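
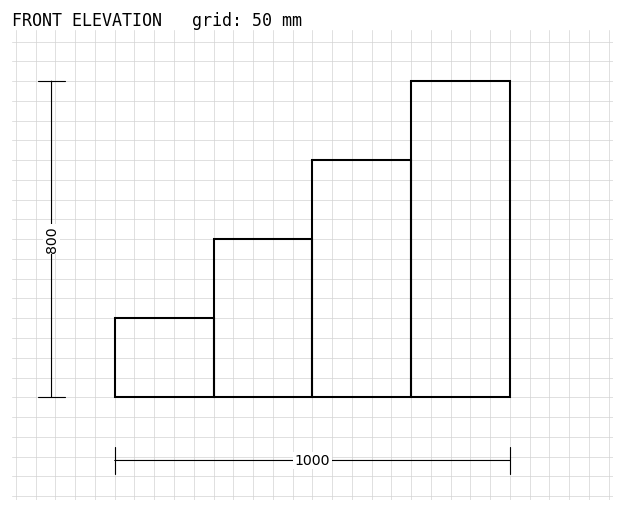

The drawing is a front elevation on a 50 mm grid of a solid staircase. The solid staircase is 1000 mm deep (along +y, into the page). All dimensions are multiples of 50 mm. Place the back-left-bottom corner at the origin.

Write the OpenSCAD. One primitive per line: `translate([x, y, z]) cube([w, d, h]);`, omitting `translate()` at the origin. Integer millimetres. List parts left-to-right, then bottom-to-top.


cube([250, 1000, 200]);
translate([250, 0, 0]) cube([250, 1000, 400]);
translate([500, 0, 0]) cube([250, 1000, 600]);
translate([750, 0, 0]) cube([250, 1000, 800]);


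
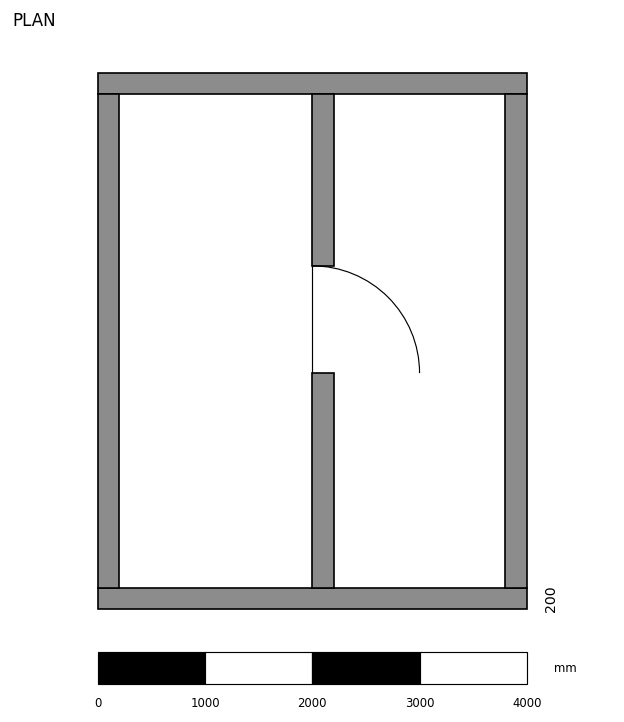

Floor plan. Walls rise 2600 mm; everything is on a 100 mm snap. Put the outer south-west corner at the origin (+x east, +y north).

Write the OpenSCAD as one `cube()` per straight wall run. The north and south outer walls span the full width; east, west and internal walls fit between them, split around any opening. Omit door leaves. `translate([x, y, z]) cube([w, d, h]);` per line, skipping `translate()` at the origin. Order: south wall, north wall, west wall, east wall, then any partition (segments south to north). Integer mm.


cube([4000, 200, 2600]);
translate([0, 4800, 0]) cube([4000, 200, 2600]);
translate([0, 200, 0]) cube([200, 4600, 2600]);
translate([3800, 200, 0]) cube([200, 4600, 2600]);
translate([2000, 200, 0]) cube([200, 2000, 2600]);
translate([2000, 3200, 0]) cube([200, 1600, 2600]);


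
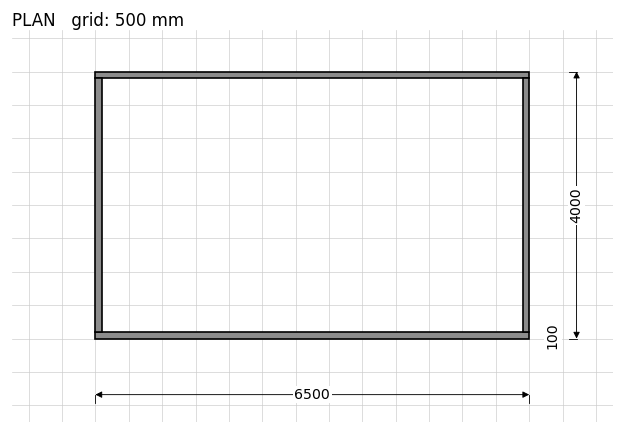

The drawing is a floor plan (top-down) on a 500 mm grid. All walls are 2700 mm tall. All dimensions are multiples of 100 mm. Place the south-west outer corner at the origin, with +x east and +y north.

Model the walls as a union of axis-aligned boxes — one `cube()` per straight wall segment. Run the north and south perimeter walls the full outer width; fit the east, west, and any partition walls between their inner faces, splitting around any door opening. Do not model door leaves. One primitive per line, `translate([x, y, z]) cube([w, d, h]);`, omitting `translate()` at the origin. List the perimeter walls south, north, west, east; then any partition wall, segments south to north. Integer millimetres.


cube([6500, 100, 2700]);
translate([0, 3900, 0]) cube([6500, 100, 2700]);
translate([0, 100, 0]) cube([100, 3800, 2700]);
translate([6400, 100, 0]) cube([100, 3800, 2700]);


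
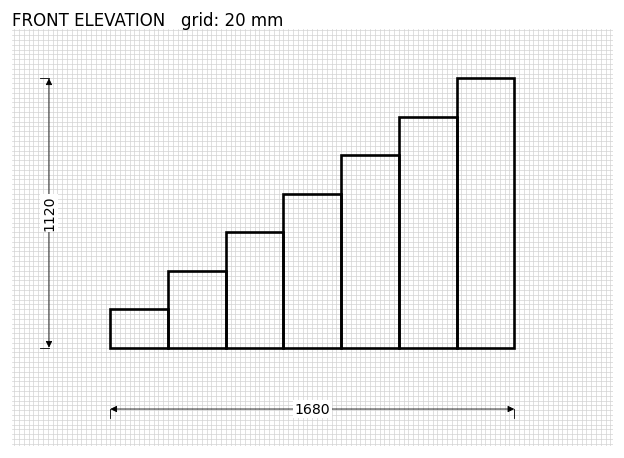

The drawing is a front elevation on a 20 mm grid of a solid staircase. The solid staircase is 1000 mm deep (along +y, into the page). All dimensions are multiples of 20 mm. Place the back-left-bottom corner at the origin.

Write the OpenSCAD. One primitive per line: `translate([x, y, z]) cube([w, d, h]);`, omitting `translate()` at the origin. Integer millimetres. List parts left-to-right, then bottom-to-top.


cube([240, 1000, 160]);
translate([240, 0, 0]) cube([240, 1000, 320]);
translate([480, 0, 0]) cube([240, 1000, 480]);
translate([720, 0, 0]) cube([240, 1000, 640]);
translate([960, 0, 0]) cube([240, 1000, 800]);
translate([1200, 0, 0]) cube([240, 1000, 960]);
translate([1440, 0, 0]) cube([240, 1000, 1120]);


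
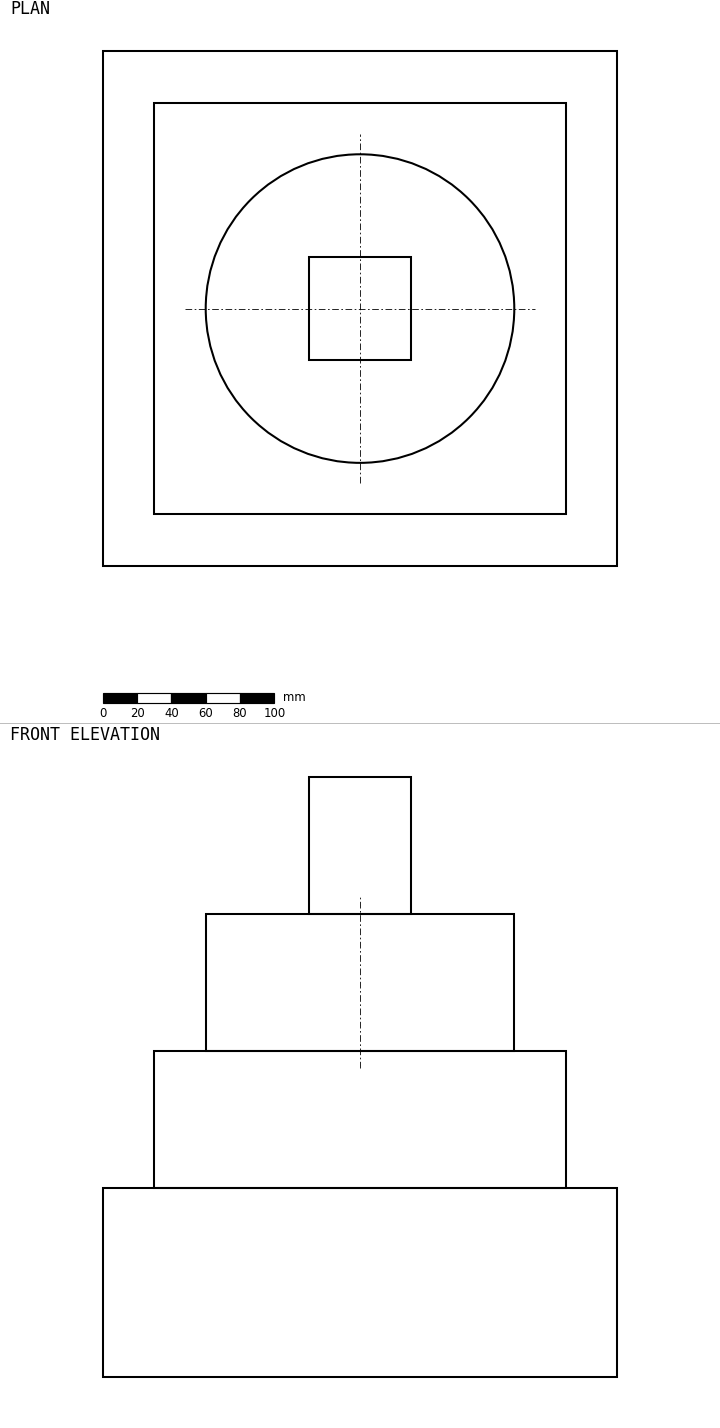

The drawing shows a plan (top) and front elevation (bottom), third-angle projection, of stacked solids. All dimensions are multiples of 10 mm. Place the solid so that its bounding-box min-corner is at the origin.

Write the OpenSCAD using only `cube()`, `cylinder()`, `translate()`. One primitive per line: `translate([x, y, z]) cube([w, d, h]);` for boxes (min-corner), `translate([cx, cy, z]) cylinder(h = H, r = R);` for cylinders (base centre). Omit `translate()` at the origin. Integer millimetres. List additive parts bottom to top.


cube([300, 300, 110]);
translate([30, 30, 110]) cube([240, 240, 80]);
translate([150, 150, 190]) cylinder(h = 80, r = 90);
translate([120, 120, 270]) cube([60, 60, 80]);


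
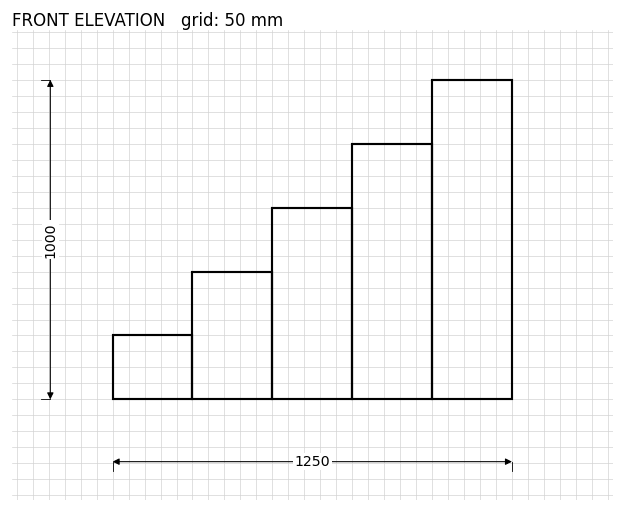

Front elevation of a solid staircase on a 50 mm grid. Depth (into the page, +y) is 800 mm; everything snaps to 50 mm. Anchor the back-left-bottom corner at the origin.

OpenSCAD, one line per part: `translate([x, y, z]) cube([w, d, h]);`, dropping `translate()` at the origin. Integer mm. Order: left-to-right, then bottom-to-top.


cube([250, 800, 200]);
translate([250, 0, 0]) cube([250, 800, 400]);
translate([500, 0, 0]) cube([250, 800, 600]);
translate([750, 0, 0]) cube([250, 800, 800]);
translate([1000, 0, 0]) cube([250, 800, 1000]);


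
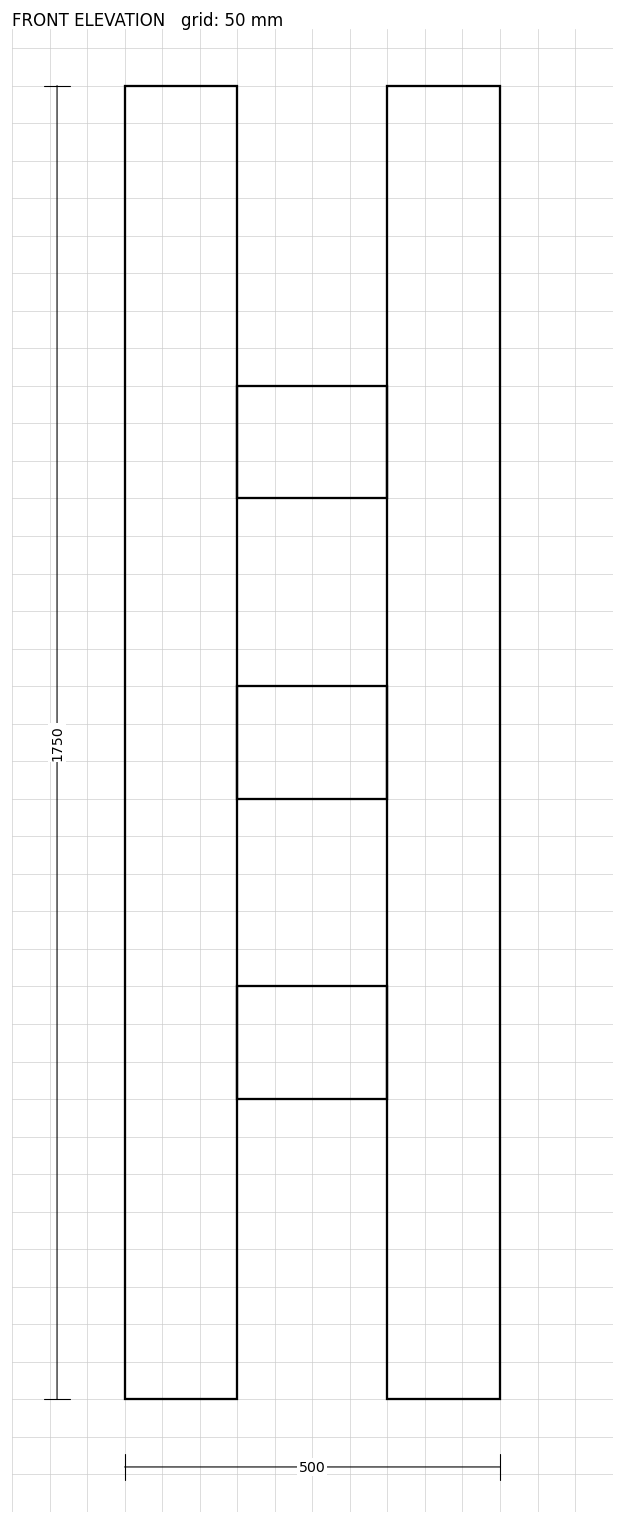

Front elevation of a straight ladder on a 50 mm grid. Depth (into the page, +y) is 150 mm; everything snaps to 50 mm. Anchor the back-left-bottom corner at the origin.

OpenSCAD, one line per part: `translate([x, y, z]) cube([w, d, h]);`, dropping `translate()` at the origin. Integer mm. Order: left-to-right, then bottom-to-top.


cube([150, 150, 1750]);
translate([150, 0, 400]) cube([200, 150, 150]);
translate([150, 0, 800]) cube([200, 150, 150]);
translate([150, 0, 1200]) cube([200, 150, 150]);
translate([350, 0, 0]) cube([150, 150, 1750]);


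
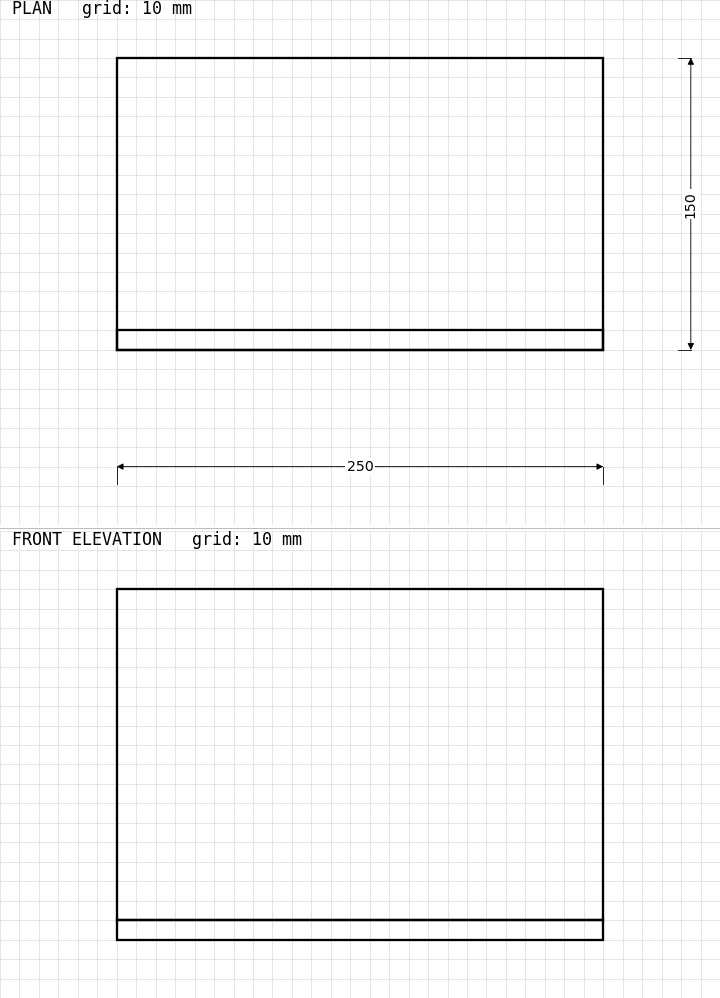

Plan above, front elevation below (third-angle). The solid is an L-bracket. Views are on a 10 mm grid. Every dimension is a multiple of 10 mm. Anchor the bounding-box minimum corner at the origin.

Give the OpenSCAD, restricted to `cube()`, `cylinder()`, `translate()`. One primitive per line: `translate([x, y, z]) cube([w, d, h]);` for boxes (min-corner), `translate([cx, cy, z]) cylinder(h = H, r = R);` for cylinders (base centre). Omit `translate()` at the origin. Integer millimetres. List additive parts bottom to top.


cube([250, 150, 10]);
translate([0, 0, 10]) cube([250, 10, 170]);


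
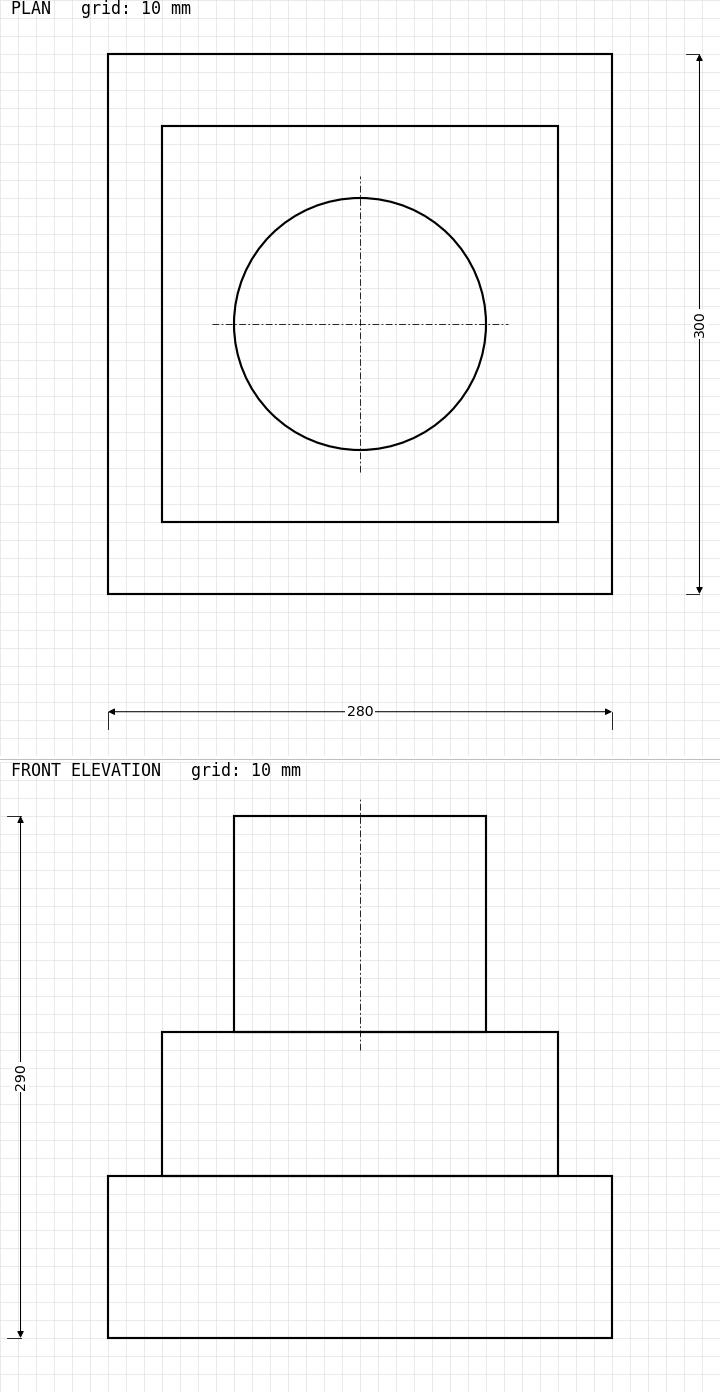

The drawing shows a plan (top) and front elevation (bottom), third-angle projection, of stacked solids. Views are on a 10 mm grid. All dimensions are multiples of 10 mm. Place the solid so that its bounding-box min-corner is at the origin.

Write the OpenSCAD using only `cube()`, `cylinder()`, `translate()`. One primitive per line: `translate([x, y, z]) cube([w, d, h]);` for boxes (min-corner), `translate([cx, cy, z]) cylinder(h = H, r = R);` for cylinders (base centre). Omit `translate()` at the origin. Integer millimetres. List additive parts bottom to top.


cube([280, 300, 90]);
translate([30, 40, 90]) cube([220, 220, 80]);
translate([140, 150, 170]) cylinder(h = 120, r = 70);


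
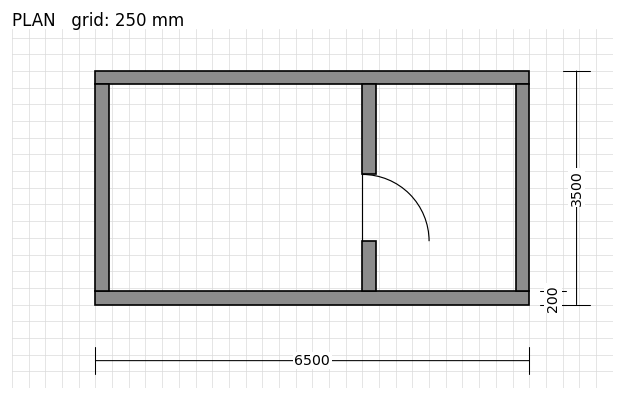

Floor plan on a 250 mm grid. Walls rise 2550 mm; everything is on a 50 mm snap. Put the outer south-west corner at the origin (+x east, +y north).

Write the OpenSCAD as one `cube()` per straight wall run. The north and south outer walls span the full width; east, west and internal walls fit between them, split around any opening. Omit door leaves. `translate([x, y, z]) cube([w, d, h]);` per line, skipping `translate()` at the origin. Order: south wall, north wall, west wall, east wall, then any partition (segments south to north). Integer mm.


cube([6500, 200, 2550]);
translate([0, 3300, 0]) cube([6500, 200, 2550]);
translate([0, 200, 0]) cube([200, 3100, 2550]);
translate([6300, 200, 0]) cube([200, 3100, 2550]);
translate([4000, 200, 0]) cube([200, 750, 2550]);
translate([4000, 1950, 0]) cube([200, 1350, 2550]);


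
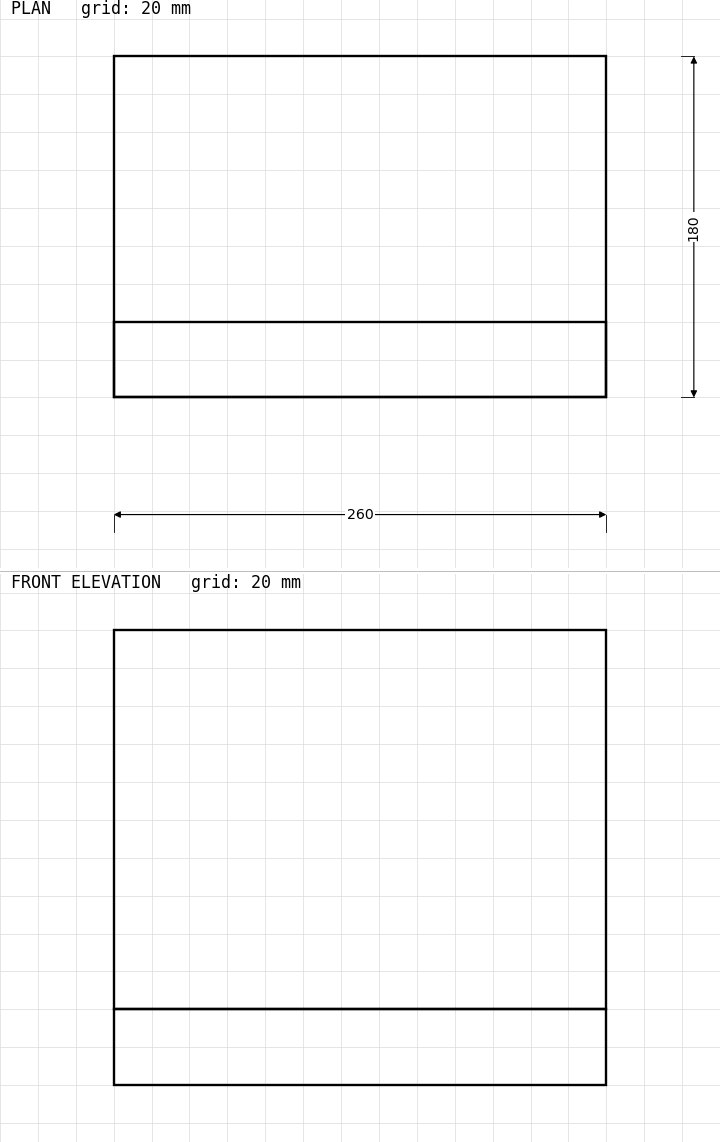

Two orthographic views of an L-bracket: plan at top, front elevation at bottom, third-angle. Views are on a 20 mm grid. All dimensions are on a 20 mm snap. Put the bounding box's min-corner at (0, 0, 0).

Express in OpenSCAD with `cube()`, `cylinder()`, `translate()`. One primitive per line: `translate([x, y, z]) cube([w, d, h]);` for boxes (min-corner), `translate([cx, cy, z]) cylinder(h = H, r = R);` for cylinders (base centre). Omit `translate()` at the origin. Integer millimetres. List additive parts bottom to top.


cube([260, 180, 40]);
translate([0, 0, 40]) cube([260, 40, 200]);


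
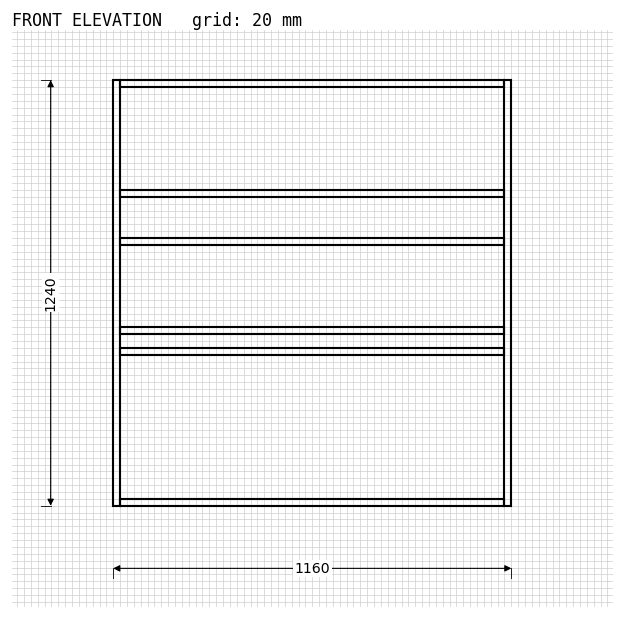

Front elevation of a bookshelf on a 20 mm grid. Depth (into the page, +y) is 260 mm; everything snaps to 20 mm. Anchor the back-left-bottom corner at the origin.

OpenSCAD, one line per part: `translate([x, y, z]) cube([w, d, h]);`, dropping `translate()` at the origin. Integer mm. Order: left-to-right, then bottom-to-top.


cube([20, 260, 1240]);
translate([20, 0, 0]) cube([1120, 260, 20]);
translate([20, 0, 440]) cube([1120, 260, 20]);
translate([20, 0, 500]) cube([1120, 260, 20]);
translate([20, 0, 760]) cube([1120, 260, 20]);
translate([20, 0, 900]) cube([1120, 260, 20]);
translate([20, 0, 1220]) cube([1120, 260, 20]);
translate([1140, 0, 0]) cube([20, 260, 1240]);


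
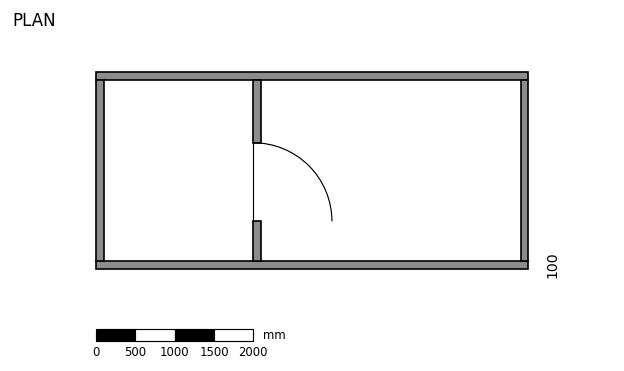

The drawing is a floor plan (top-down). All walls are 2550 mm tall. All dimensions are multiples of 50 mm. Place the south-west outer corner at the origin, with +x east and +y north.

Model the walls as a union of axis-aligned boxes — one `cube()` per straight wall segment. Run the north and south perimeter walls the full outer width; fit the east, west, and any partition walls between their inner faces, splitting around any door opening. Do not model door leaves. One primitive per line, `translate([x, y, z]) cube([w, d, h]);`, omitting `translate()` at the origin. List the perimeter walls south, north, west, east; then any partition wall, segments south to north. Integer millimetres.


cube([5500, 100, 2550]);
translate([0, 2400, 0]) cube([5500, 100, 2550]);
translate([0, 100, 0]) cube([100, 2300, 2550]);
translate([5400, 100, 0]) cube([100, 2300, 2550]);
translate([2000, 100, 0]) cube([100, 500, 2550]);
translate([2000, 1600, 0]) cube([100, 800, 2550]);


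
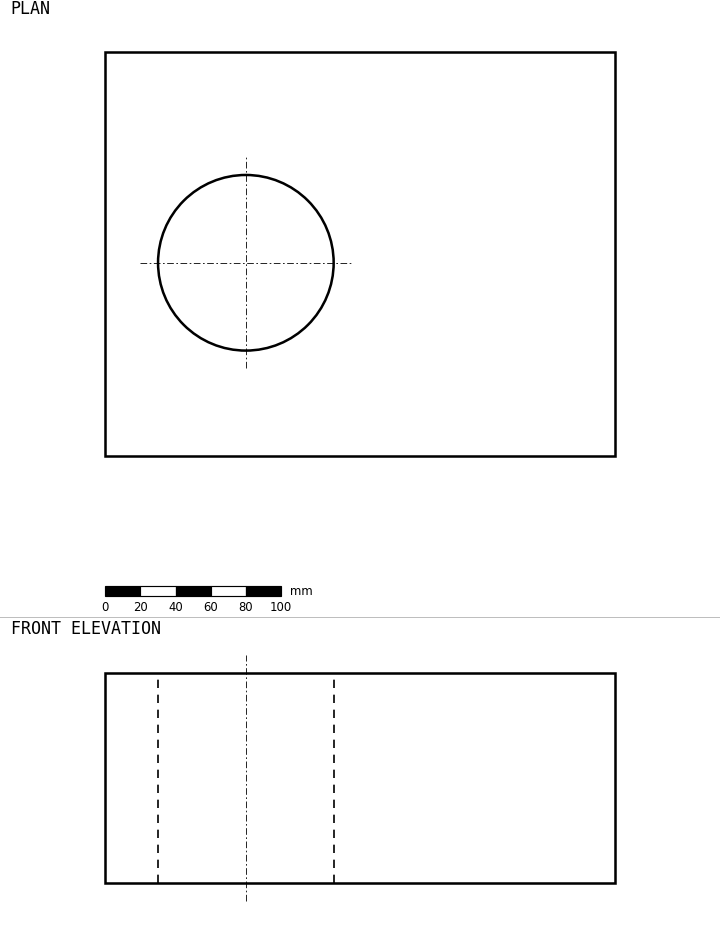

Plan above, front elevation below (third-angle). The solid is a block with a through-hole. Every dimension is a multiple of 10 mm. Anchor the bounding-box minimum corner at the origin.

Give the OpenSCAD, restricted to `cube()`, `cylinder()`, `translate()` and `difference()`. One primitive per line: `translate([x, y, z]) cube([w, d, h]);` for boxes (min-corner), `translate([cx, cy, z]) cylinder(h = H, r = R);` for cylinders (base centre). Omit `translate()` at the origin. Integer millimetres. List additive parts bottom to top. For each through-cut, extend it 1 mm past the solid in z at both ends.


difference() {
  cube([290, 230, 120]);
  translate([80, 110, -1]) cylinder(h = 122, r = 50);
}


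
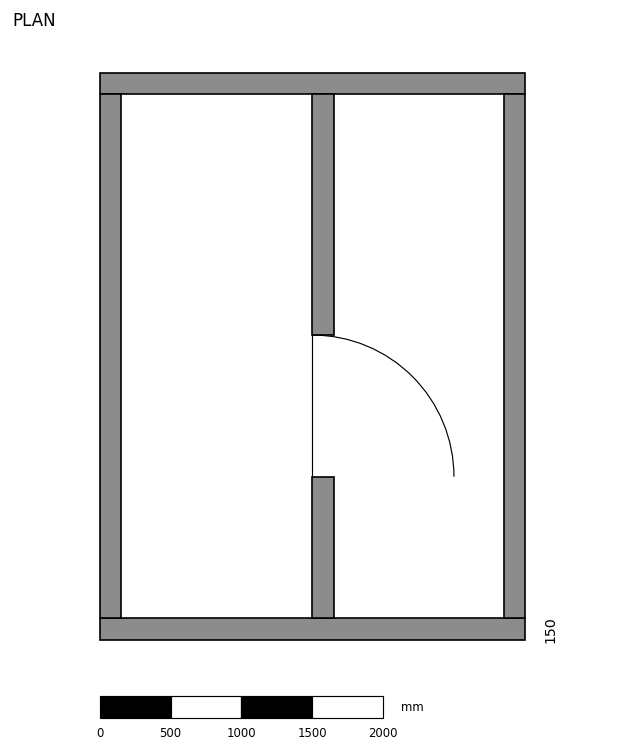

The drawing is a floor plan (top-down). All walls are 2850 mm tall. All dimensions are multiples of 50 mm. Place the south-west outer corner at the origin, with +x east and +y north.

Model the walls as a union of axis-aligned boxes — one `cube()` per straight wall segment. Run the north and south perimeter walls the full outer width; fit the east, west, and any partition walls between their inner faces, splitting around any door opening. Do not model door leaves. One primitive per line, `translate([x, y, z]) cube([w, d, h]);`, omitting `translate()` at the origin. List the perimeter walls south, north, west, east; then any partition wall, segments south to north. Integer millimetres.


cube([3000, 150, 2850]);
translate([0, 3850, 0]) cube([3000, 150, 2850]);
translate([0, 150, 0]) cube([150, 3700, 2850]);
translate([2850, 150, 0]) cube([150, 3700, 2850]);
translate([1500, 150, 0]) cube([150, 1000, 2850]);
translate([1500, 2150, 0]) cube([150, 1700, 2850]);


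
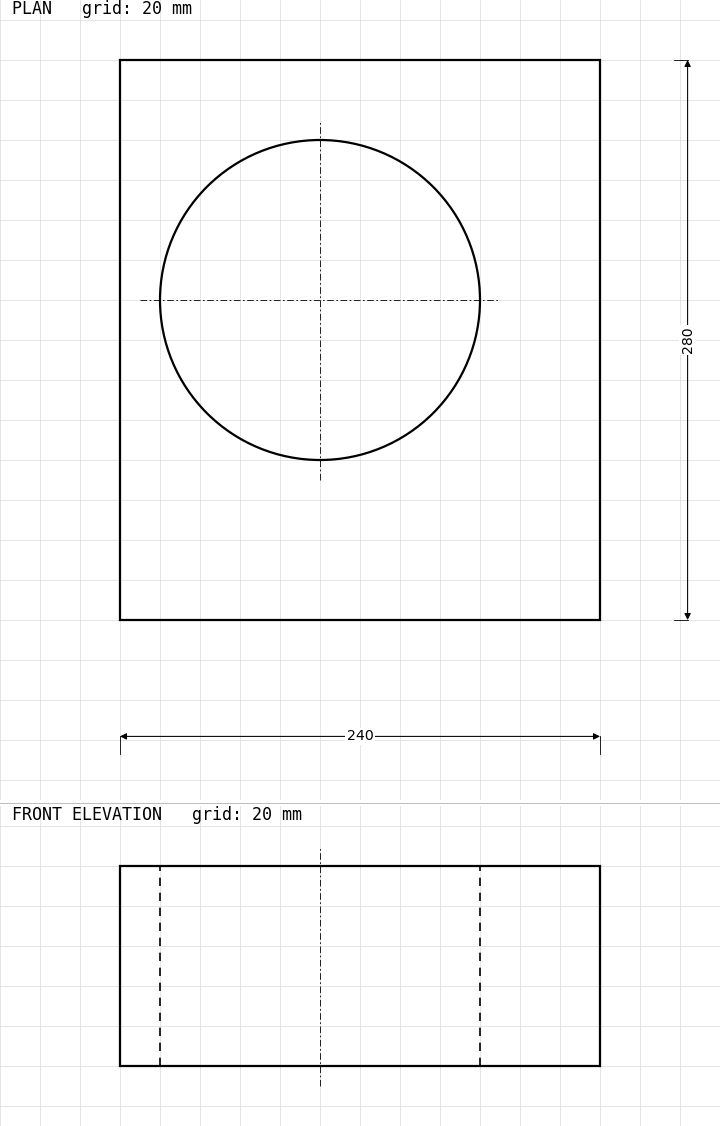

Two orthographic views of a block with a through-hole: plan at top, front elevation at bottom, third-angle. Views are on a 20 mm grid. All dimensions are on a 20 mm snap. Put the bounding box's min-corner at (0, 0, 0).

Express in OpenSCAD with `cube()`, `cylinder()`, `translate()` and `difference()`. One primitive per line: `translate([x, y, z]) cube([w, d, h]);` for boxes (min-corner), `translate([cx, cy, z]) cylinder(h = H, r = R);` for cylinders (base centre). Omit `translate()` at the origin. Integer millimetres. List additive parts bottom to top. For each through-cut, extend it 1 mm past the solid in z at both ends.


difference() {
  cube([240, 280, 100]);
  translate([100, 160, -1]) cylinder(h = 102, r = 80);
}


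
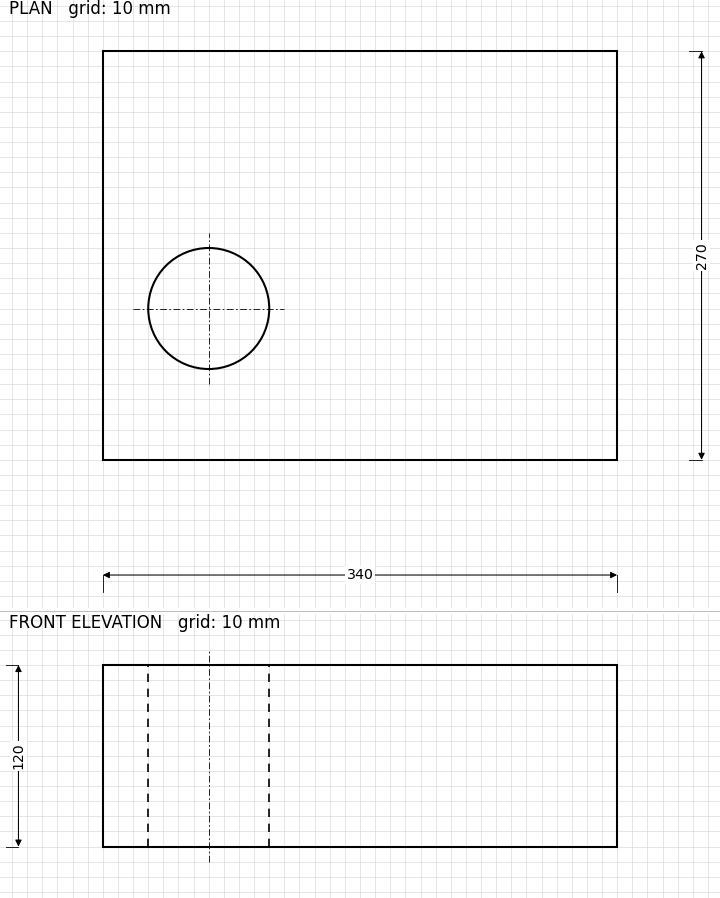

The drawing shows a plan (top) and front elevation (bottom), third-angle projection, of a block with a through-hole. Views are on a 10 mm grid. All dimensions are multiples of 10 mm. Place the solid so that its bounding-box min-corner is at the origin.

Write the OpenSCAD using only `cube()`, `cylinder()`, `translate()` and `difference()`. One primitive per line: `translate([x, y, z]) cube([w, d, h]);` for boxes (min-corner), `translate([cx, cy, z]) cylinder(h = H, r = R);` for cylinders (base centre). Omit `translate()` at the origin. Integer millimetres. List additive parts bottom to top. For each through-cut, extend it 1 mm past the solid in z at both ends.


difference() {
  cube([340, 270, 120]);
  translate([70, 100, -1]) cylinder(h = 122, r = 40);
}


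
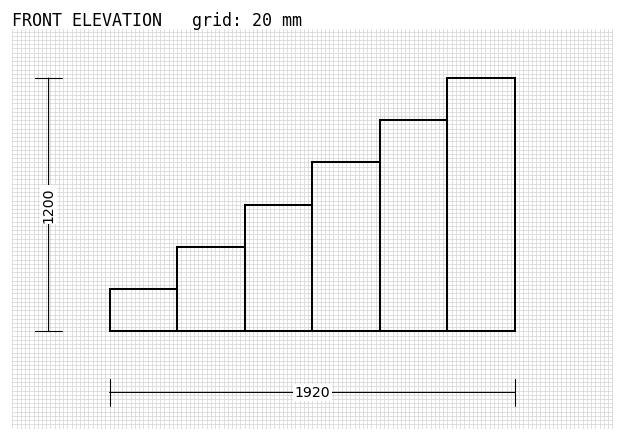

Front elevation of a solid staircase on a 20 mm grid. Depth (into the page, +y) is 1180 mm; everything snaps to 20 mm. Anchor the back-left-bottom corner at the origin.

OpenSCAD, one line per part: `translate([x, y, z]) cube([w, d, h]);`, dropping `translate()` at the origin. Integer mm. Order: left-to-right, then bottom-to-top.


cube([320, 1180, 200]);
translate([320, 0, 0]) cube([320, 1180, 400]);
translate([640, 0, 0]) cube([320, 1180, 600]);
translate([960, 0, 0]) cube([320, 1180, 800]);
translate([1280, 0, 0]) cube([320, 1180, 1000]);
translate([1600, 0, 0]) cube([320, 1180, 1200]);


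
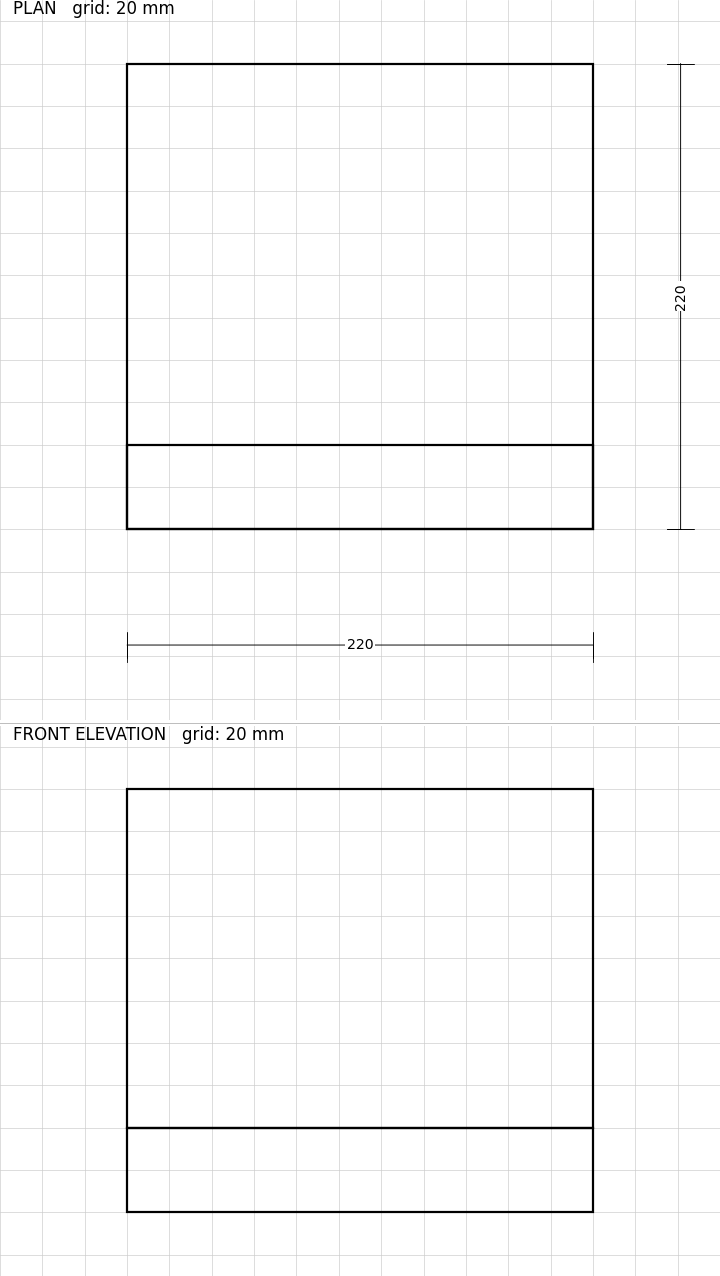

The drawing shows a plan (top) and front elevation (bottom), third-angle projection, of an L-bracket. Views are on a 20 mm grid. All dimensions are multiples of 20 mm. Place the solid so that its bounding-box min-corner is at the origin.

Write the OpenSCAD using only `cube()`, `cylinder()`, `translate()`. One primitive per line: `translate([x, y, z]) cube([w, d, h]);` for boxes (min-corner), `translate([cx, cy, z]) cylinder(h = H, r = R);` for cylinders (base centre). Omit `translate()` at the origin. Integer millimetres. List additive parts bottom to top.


cube([220, 220, 40]);
translate([0, 0, 40]) cube([220, 40, 160]);


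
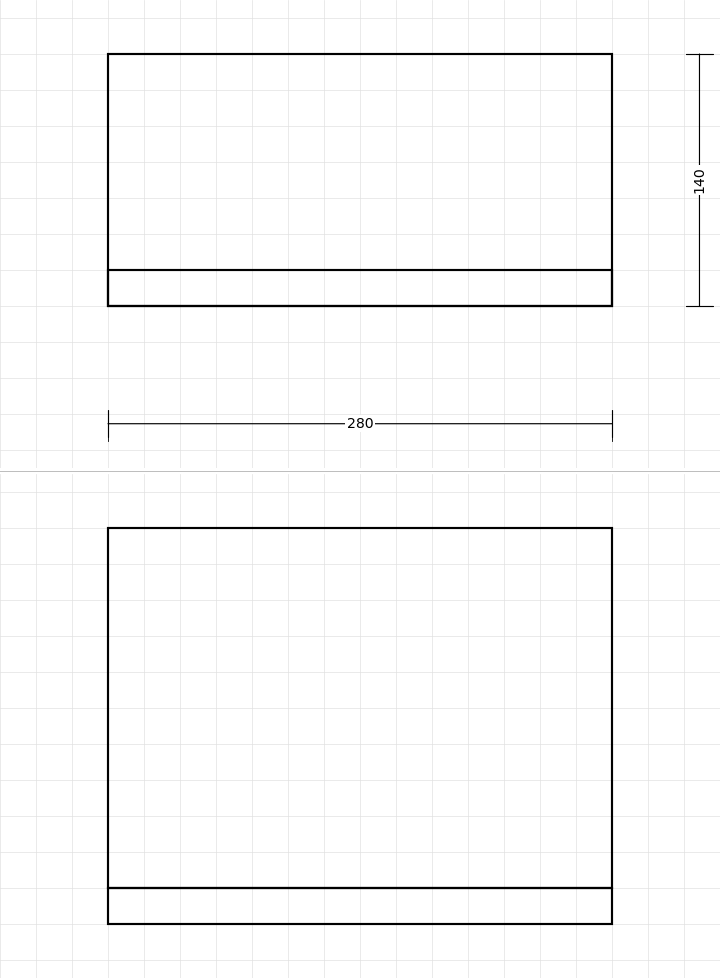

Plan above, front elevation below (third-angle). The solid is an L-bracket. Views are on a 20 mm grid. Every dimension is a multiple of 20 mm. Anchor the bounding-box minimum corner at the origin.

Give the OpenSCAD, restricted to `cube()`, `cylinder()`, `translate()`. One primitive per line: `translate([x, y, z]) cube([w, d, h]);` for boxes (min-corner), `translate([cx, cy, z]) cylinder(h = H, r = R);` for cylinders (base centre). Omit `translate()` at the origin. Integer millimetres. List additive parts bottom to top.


cube([280, 140, 20]);
translate([0, 0, 20]) cube([280, 20, 200]);


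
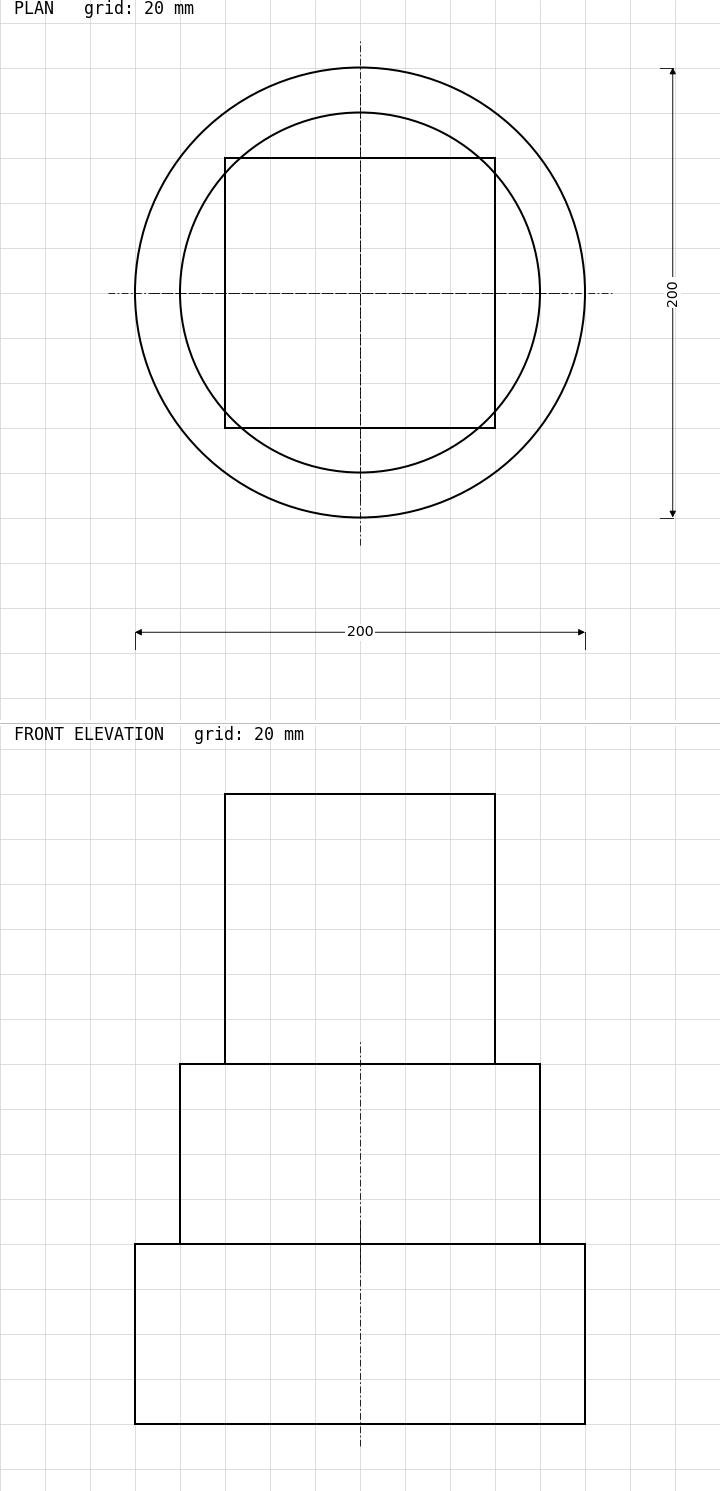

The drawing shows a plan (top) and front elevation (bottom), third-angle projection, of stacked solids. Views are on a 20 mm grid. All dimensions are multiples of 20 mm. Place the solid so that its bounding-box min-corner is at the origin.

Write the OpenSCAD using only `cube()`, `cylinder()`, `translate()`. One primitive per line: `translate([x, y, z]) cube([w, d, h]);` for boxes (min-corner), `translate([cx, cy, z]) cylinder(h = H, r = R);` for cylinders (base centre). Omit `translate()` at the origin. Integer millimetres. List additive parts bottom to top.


translate([100, 100, 0]) cylinder(h = 80, r = 100);
translate([100, 100, 80]) cylinder(h = 80, r = 80);
translate([40, 40, 160]) cube([120, 120, 120]);


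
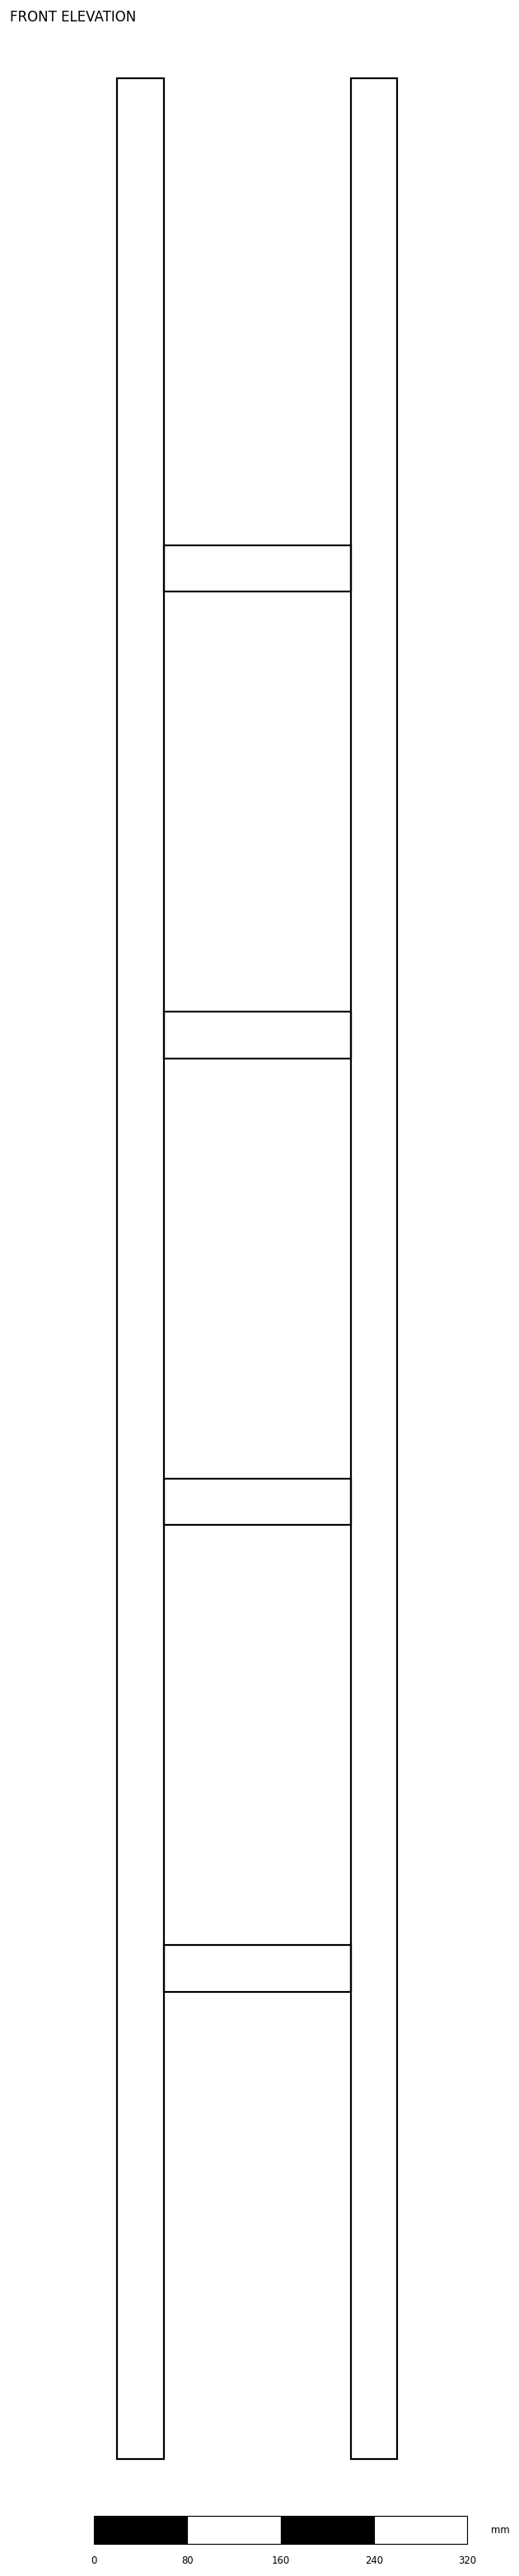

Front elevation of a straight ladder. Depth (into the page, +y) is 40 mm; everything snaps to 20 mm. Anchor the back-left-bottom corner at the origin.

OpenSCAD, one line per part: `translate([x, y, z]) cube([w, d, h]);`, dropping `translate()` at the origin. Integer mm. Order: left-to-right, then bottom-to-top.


cube([40, 40, 2040]);
translate([40, 0, 400]) cube([160, 40, 40]);
translate([40, 0, 800]) cube([160, 40, 40]);
translate([40, 0, 1200]) cube([160, 40, 40]);
translate([40, 0, 1600]) cube([160, 40, 40]);
translate([200, 0, 0]) cube([40, 40, 2040]);


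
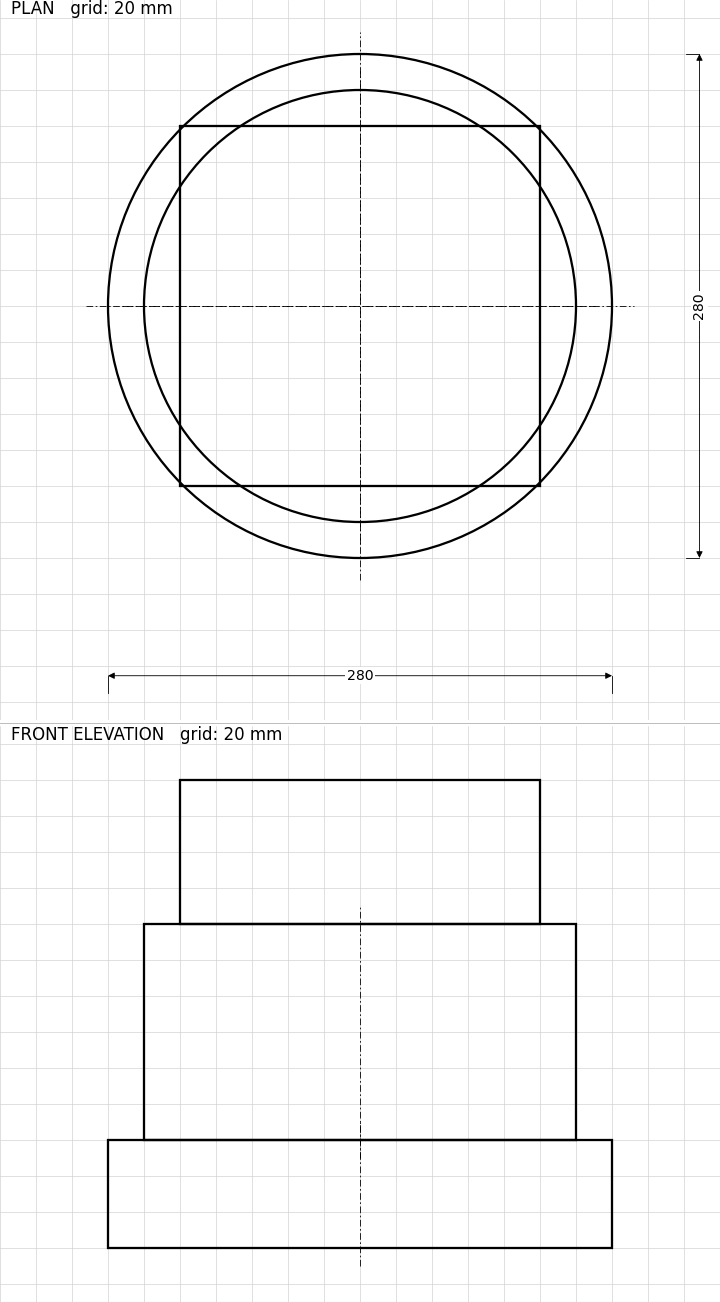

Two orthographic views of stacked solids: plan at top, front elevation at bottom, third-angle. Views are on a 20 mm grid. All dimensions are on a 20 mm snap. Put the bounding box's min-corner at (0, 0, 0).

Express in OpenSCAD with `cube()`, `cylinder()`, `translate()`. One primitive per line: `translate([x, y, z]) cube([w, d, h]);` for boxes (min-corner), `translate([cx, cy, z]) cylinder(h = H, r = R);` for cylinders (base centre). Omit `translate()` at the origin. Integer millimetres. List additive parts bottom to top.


translate([140, 140, 0]) cylinder(h = 60, r = 140);
translate([140, 140, 60]) cylinder(h = 120, r = 120);
translate([40, 40, 180]) cube([200, 200, 80]);


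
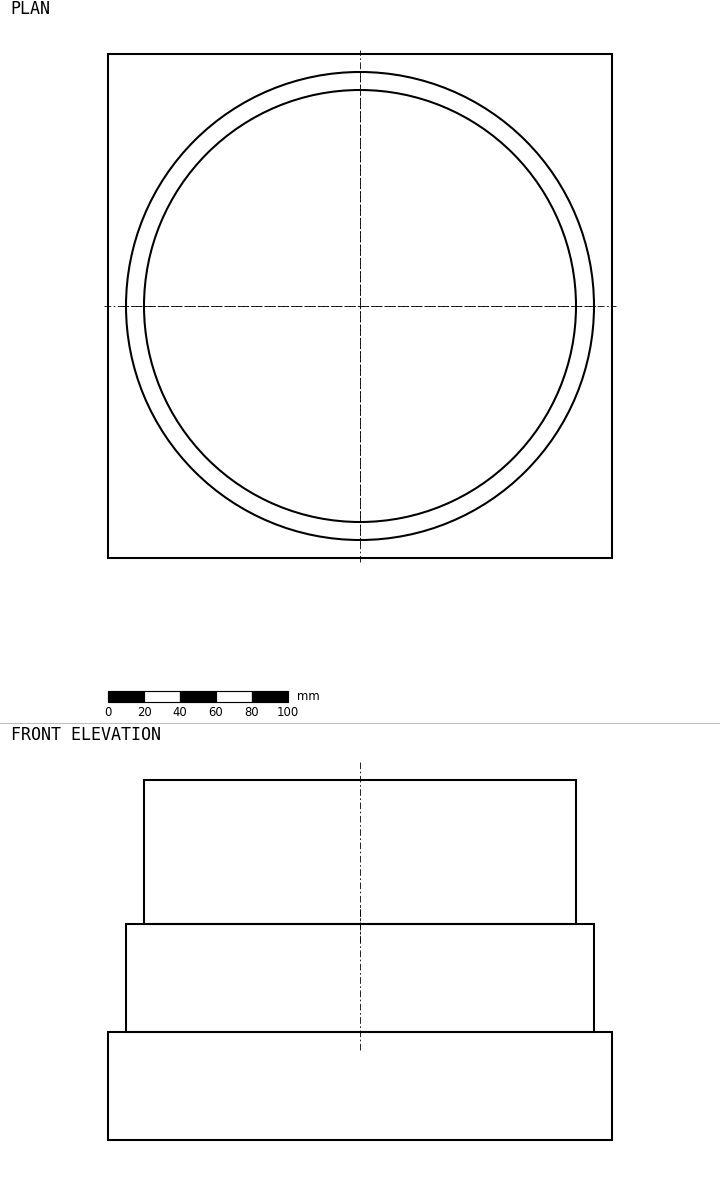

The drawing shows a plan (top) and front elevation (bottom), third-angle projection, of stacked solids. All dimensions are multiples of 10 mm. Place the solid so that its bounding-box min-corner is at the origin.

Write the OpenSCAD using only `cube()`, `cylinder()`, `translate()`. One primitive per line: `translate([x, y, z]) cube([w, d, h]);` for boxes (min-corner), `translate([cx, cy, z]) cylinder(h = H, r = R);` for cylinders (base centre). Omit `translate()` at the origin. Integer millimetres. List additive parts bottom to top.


cube([280, 280, 60]);
translate([140, 140, 60]) cylinder(h = 60, r = 130);
translate([140, 140, 120]) cylinder(h = 80, r = 120);


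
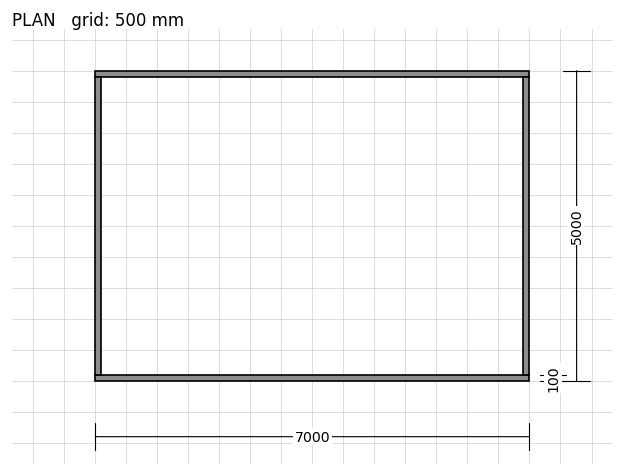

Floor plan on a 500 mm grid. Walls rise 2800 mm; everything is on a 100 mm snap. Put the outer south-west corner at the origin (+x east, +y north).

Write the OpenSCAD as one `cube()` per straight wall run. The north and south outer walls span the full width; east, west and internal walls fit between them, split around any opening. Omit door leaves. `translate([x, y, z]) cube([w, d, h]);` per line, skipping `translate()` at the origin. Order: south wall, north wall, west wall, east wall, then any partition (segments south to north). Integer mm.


cube([7000, 100, 2800]);
translate([0, 4900, 0]) cube([7000, 100, 2800]);
translate([0, 100, 0]) cube([100, 4800, 2800]);
translate([6900, 100, 0]) cube([100, 4800, 2800]);


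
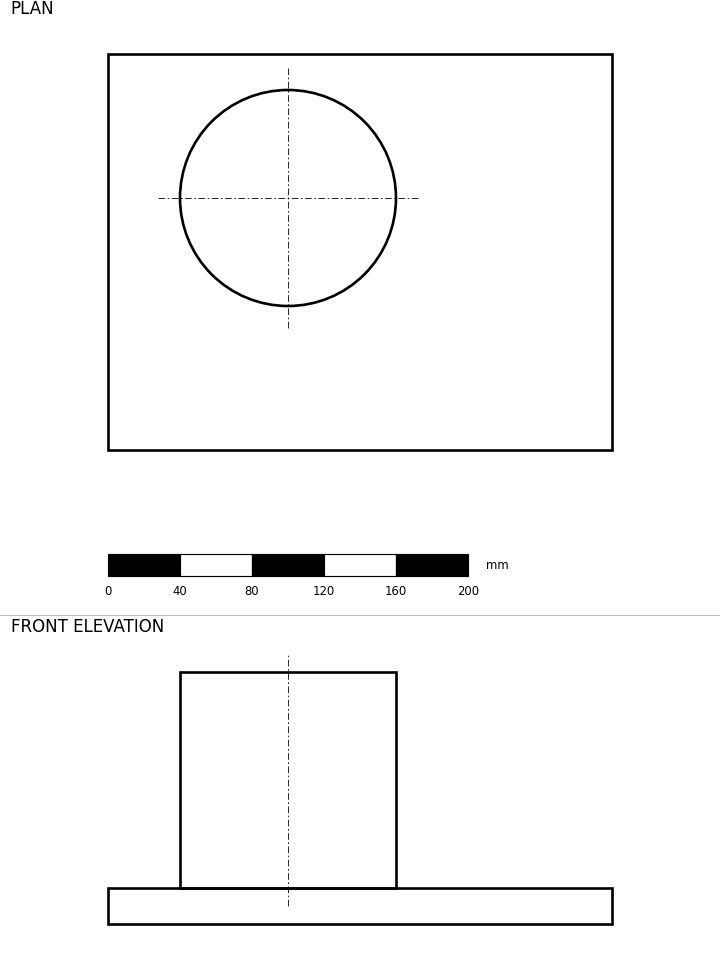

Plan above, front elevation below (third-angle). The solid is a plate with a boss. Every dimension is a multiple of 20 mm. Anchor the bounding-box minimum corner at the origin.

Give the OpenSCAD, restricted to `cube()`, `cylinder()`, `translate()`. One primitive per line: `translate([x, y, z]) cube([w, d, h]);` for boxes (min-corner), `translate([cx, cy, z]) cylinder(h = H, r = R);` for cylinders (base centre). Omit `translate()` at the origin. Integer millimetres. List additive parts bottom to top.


cube([280, 220, 20]);
translate([100, 140, 20]) cylinder(h = 120, r = 60);


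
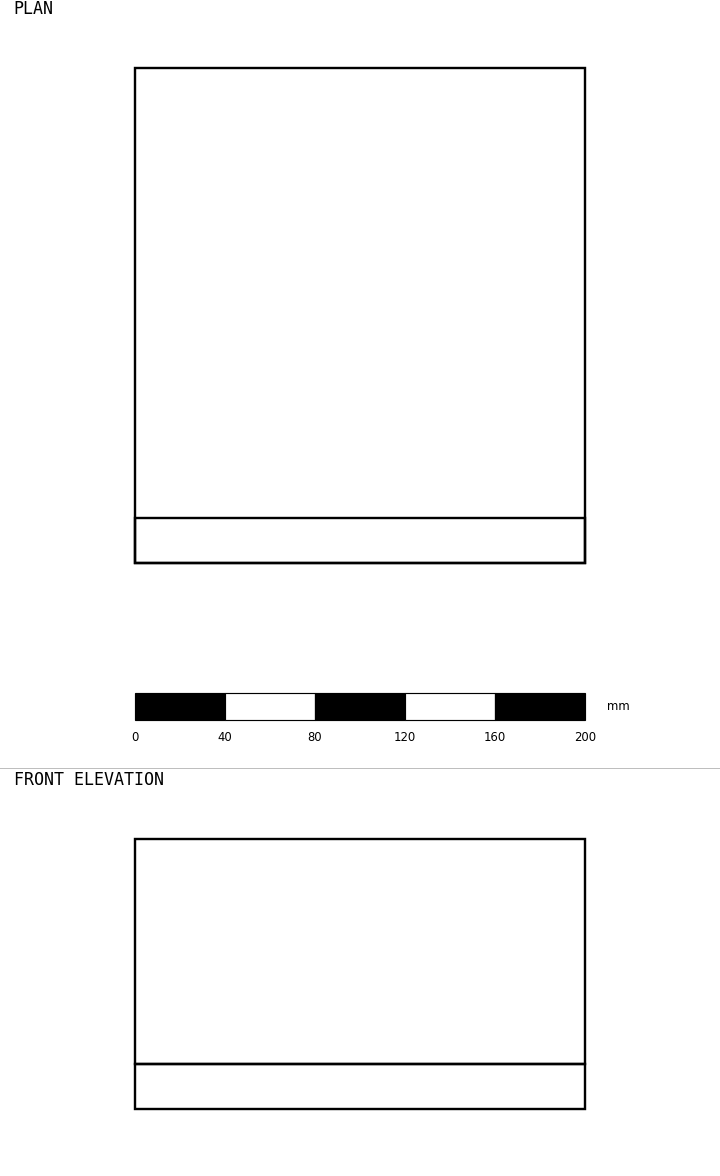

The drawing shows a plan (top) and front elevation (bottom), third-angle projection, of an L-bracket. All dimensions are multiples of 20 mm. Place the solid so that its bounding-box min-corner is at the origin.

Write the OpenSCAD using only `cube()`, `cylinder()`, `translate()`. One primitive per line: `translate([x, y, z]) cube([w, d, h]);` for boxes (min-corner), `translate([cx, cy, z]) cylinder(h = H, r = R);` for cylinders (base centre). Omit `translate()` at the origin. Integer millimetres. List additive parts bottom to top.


cube([200, 220, 20]);
translate([0, 0, 20]) cube([200, 20, 100]);


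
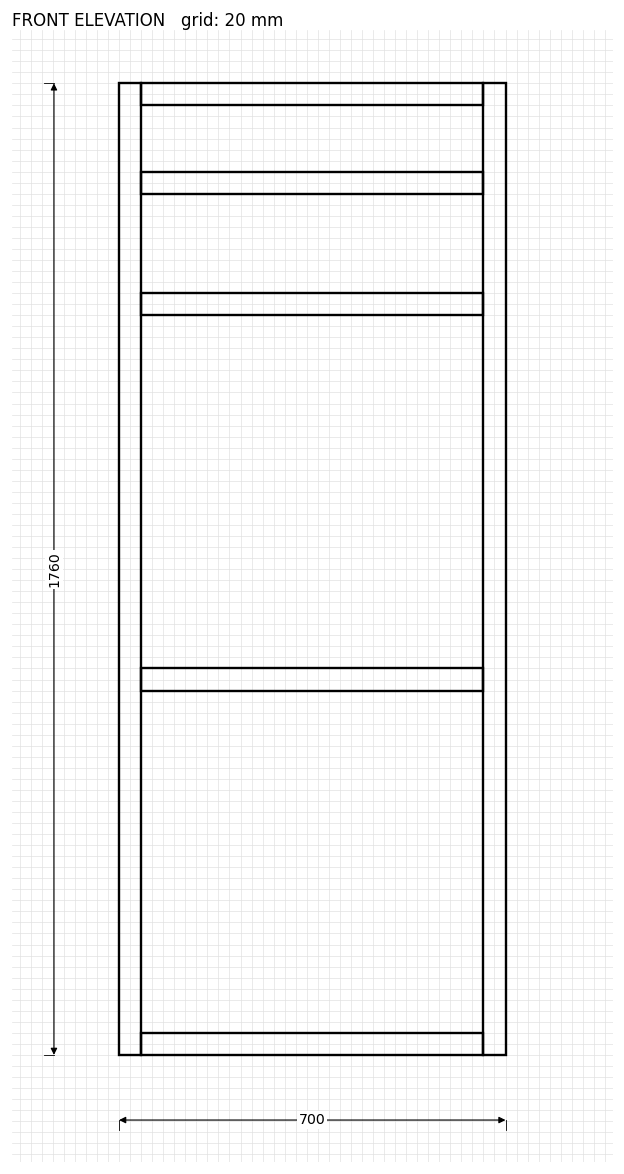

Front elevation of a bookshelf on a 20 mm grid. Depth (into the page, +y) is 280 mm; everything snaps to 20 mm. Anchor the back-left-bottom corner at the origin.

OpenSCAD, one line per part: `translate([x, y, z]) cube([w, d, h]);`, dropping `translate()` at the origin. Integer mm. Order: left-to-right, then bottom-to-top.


cube([40, 280, 1760]);
translate([40, 0, 0]) cube([620, 280, 40]);
translate([40, 0, 660]) cube([620, 280, 40]);
translate([40, 0, 1340]) cube([620, 280, 40]);
translate([40, 0, 1560]) cube([620, 280, 40]);
translate([40, 0, 1720]) cube([620, 280, 40]);
translate([660, 0, 0]) cube([40, 280, 1760]);


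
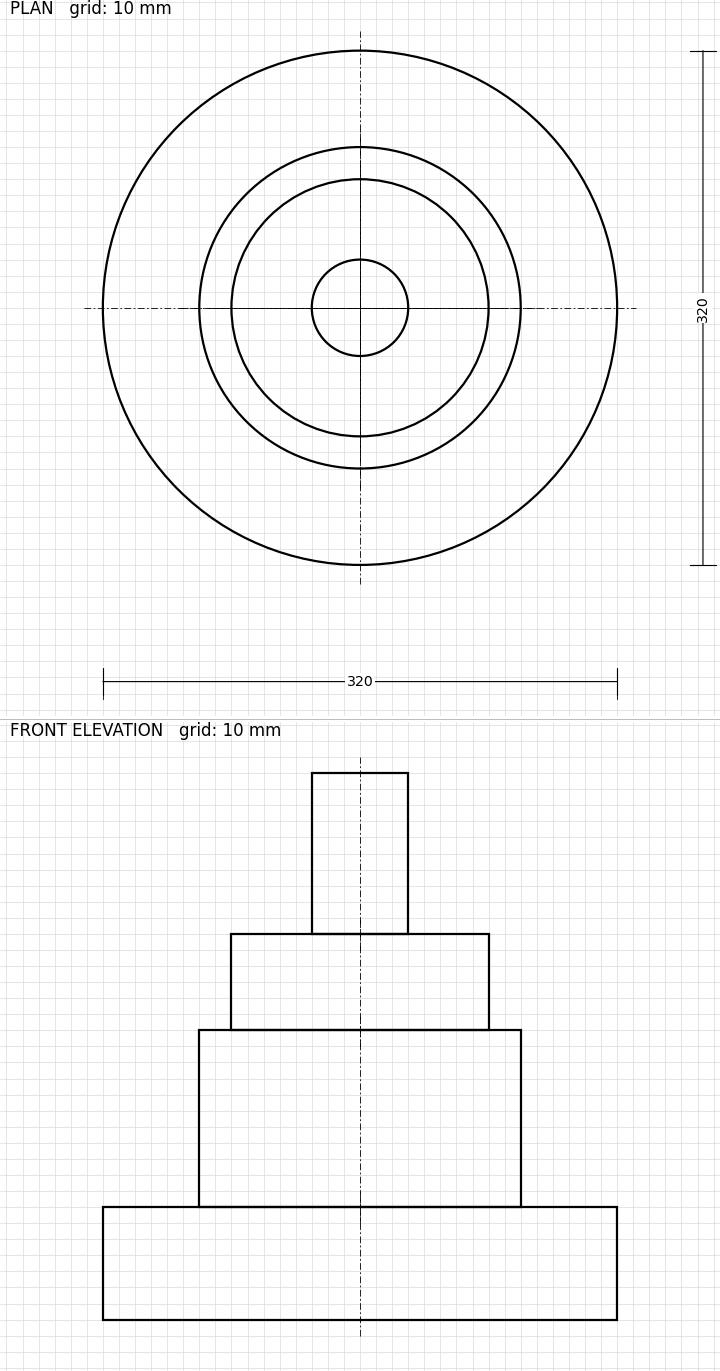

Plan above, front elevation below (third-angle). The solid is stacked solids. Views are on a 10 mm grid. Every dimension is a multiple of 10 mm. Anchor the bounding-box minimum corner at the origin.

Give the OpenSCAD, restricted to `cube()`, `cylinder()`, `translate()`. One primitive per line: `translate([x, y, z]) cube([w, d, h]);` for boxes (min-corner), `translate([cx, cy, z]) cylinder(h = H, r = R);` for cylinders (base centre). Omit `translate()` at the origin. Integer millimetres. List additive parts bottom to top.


translate([160, 160, 0]) cylinder(h = 70, r = 160);
translate([160, 160, 70]) cylinder(h = 110, r = 100);
translate([160, 160, 180]) cylinder(h = 60, r = 80);
translate([160, 160, 240]) cylinder(h = 100, r = 30);


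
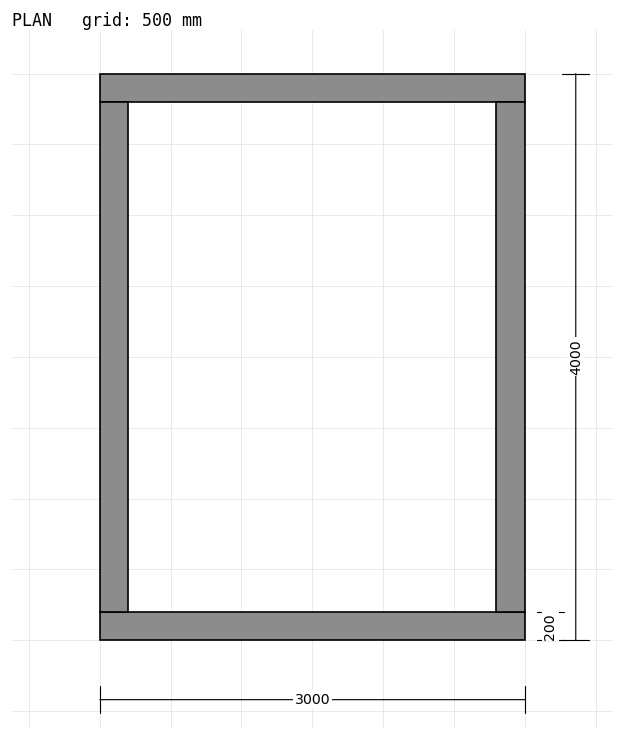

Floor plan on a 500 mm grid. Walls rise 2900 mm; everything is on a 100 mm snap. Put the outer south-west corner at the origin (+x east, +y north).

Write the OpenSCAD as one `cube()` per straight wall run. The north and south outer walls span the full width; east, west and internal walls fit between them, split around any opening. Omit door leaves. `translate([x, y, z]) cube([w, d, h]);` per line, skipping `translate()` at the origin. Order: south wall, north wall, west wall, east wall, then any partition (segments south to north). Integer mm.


cube([3000, 200, 2900]);
translate([0, 3800, 0]) cube([3000, 200, 2900]);
translate([0, 200, 0]) cube([200, 3600, 2900]);
translate([2800, 200, 0]) cube([200, 3600, 2900]);


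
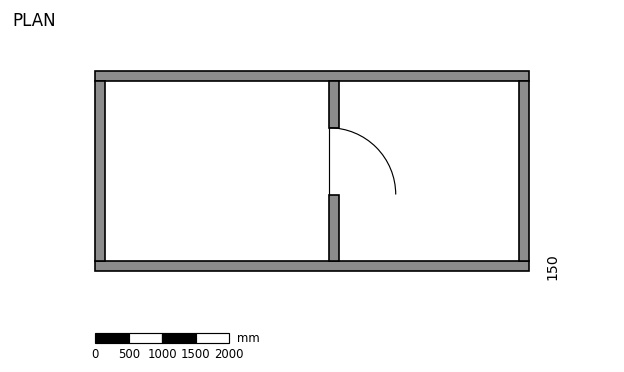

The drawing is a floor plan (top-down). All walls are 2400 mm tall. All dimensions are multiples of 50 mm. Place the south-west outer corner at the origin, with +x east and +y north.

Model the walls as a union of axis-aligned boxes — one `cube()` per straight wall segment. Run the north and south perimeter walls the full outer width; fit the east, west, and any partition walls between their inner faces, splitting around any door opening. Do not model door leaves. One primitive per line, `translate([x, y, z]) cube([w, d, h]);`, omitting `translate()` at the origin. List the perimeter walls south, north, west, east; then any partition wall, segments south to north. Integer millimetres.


cube([6500, 150, 2400]);
translate([0, 2850, 0]) cube([6500, 150, 2400]);
translate([0, 150, 0]) cube([150, 2700, 2400]);
translate([6350, 150, 0]) cube([150, 2700, 2400]);
translate([3500, 150, 0]) cube([150, 1000, 2400]);
translate([3500, 2150, 0]) cube([150, 700, 2400]);


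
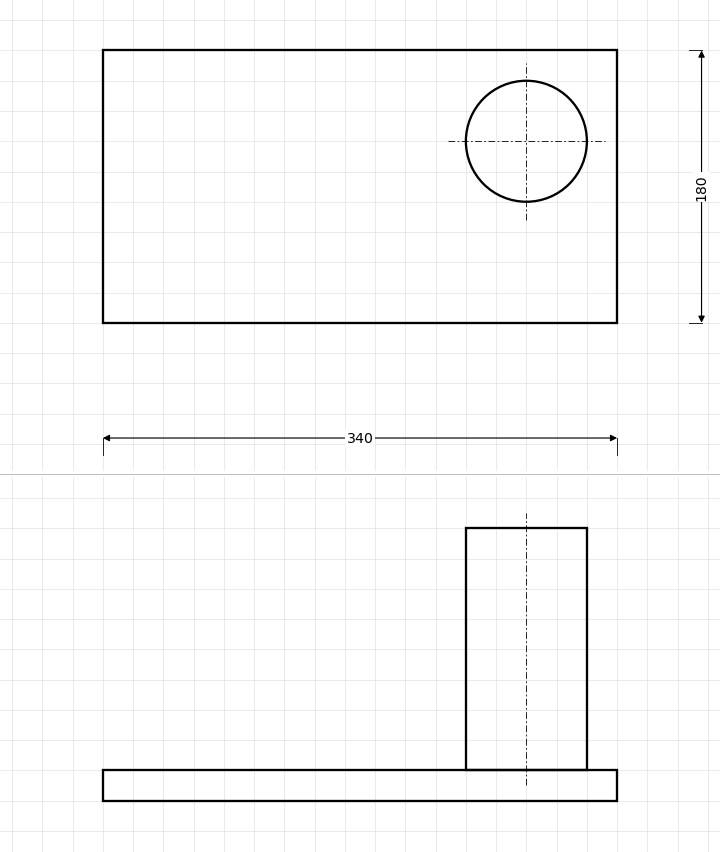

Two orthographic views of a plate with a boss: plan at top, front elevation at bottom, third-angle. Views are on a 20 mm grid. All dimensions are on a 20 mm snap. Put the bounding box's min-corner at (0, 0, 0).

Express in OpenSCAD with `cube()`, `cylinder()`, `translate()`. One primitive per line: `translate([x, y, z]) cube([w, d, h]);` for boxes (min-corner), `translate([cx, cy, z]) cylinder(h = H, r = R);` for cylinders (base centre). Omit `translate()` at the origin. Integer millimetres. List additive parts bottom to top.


cube([340, 180, 20]);
translate([280, 120, 20]) cylinder(h = 160, r = 40);


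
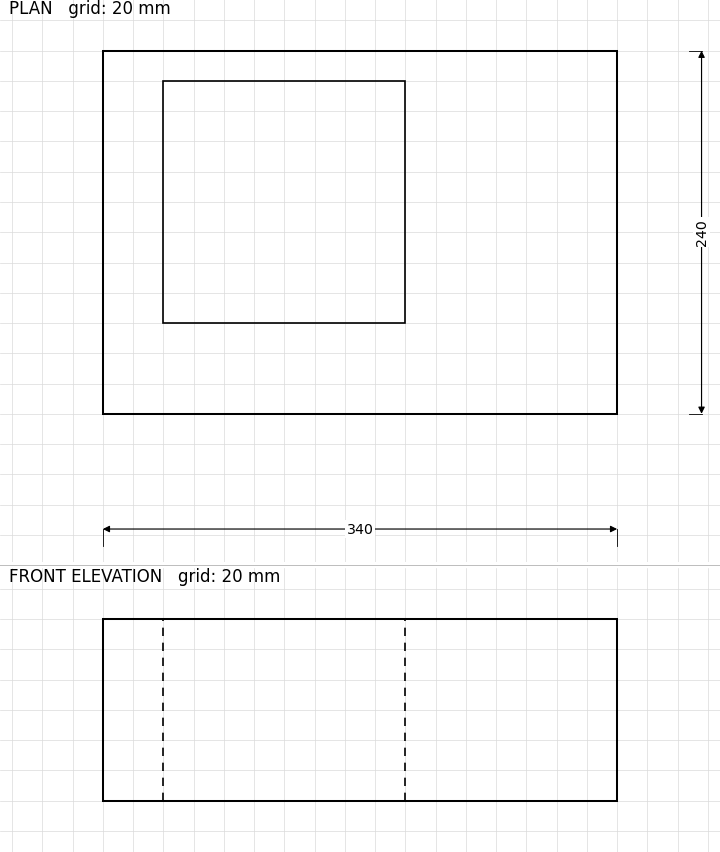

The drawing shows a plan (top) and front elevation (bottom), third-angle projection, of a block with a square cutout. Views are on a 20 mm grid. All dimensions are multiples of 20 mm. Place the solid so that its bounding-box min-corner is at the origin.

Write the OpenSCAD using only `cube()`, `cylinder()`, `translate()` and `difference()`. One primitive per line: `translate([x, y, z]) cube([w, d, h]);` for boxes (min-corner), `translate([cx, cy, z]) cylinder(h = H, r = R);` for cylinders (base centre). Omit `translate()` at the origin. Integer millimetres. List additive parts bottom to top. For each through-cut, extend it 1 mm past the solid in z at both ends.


difference() {
  cube([340, 240, 120]);
  translate([40, 60, -1]) cube([160, 160, 122]);
}


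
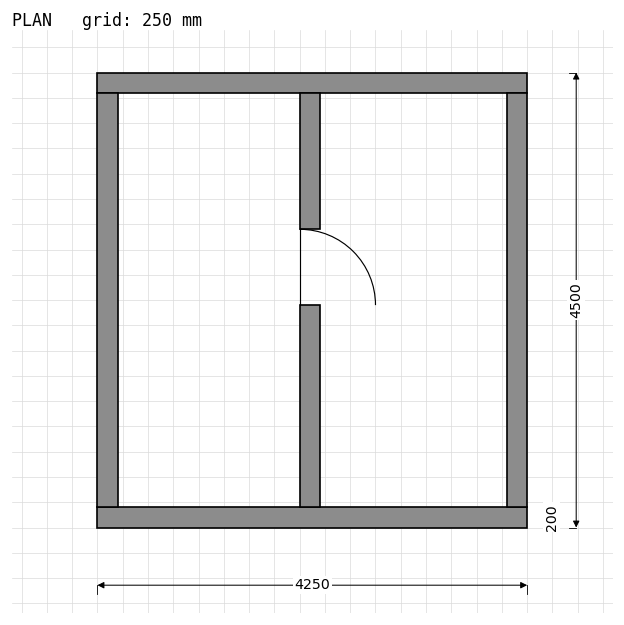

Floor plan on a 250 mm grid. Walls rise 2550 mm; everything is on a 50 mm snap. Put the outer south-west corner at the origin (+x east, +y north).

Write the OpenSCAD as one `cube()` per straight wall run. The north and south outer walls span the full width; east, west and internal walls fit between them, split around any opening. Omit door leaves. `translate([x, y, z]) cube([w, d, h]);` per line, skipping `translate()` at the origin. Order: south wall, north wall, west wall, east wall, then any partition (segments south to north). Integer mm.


cube([4250, 200, 2550]);
translate([0, 4300, 0]) cube([4250, 200, 2550]);
translate([0, 200, 0]) cube([200, 4100, 2550]);
translate([4050, 200, 0]) cube([200, 4100, 2550]);
translate([2000, 200, 0]) cube([200, 2000, 2550]);
translate([2000, 2950, 0]) cube([200, 1350, 2550]);


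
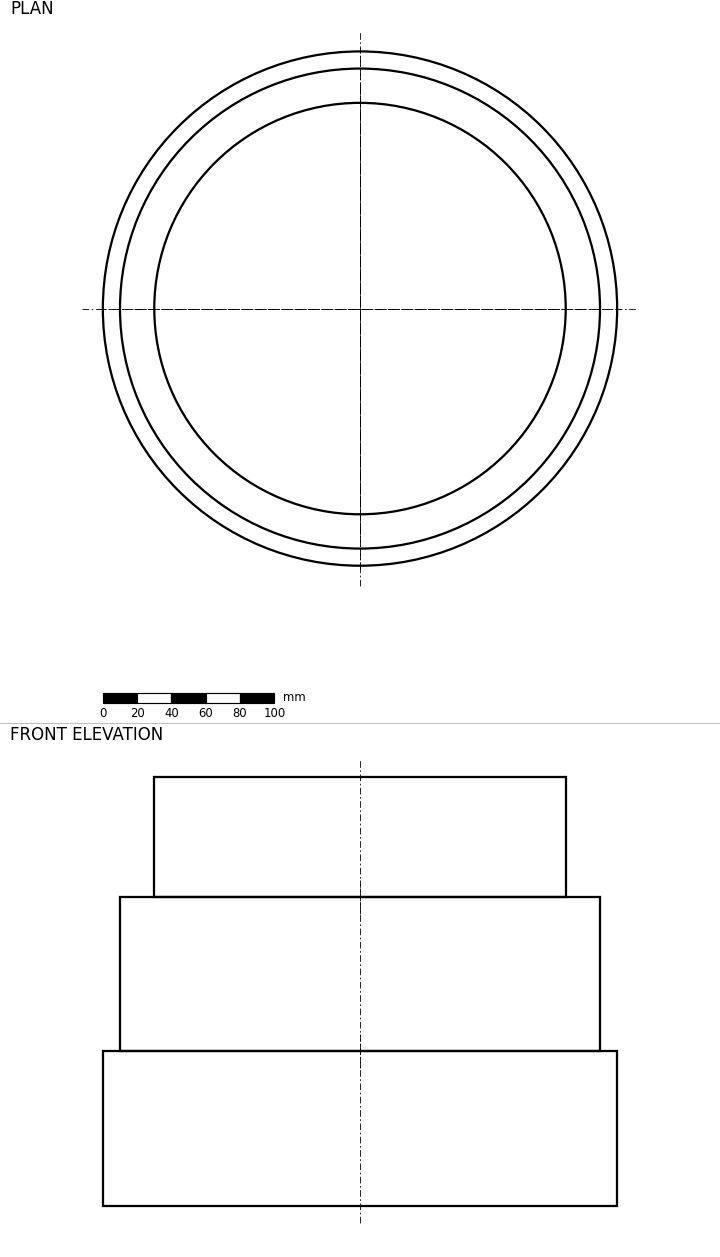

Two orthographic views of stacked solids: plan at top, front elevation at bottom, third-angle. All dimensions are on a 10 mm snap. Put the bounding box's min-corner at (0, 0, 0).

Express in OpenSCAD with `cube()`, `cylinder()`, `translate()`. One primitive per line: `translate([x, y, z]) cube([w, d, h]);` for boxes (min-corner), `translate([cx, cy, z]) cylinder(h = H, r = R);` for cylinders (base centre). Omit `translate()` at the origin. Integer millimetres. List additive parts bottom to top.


translate([150, 150, 0]) cylinder(h = 90, r = 150);
translate([150, 150, 90]) cylinder(h = 90, r = 140);
translate([150, 150, 180]) cylinder(h = 70, r = 120);
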